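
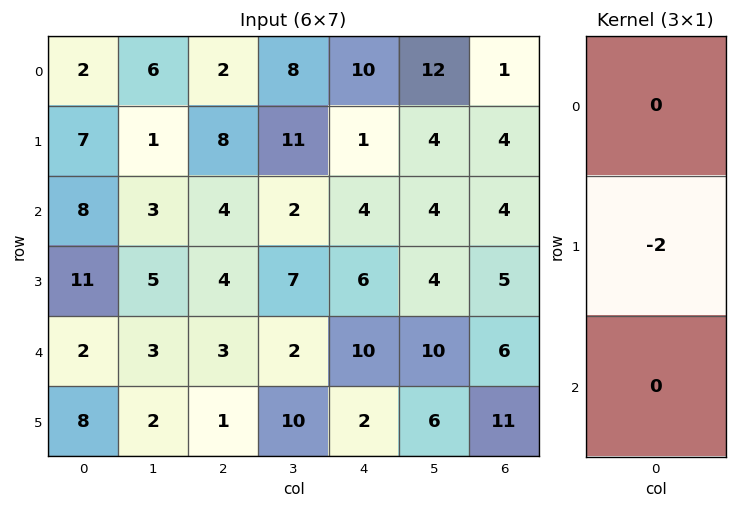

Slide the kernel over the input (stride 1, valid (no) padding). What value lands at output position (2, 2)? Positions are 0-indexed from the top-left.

The receptive field on the input at this output position is [4 / 4 / 3]. Elementwise product with the kernel and sum: 4·-2.

-8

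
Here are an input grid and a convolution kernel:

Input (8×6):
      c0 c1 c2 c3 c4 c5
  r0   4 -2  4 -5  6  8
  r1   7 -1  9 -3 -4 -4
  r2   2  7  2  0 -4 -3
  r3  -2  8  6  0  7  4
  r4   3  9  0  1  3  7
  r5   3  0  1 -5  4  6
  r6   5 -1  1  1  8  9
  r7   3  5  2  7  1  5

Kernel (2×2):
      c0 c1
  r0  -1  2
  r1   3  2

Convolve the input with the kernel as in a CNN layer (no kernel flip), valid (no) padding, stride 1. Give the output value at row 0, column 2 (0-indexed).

7

The receptive field on the input at this output position is [4 -5 / 9 -3]. Elementwise product with the kernel and sum: 4·-1 + -5·2 + 9·3 + -3·2.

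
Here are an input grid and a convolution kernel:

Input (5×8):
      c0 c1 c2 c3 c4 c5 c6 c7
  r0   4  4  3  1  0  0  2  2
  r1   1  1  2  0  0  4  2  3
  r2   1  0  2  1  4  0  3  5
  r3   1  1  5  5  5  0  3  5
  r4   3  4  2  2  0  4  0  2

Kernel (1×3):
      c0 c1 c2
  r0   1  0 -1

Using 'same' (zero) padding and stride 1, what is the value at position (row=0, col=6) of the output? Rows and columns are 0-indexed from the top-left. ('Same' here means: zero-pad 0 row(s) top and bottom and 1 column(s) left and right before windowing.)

The receptive field on the zero-padded input at this output position is [0 2 2]. Elementwise product with the kernel and sum: 0·1 + 2·-1.

-2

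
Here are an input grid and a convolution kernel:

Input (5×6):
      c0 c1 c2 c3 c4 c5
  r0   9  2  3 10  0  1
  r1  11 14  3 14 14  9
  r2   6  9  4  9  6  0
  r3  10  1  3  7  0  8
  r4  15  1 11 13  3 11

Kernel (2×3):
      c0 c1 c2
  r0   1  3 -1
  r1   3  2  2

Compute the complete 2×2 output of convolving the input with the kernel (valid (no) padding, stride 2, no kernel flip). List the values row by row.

Output[0,0]: The receptive field on the input at this output position is [9 2 3 / 11 14 3]. Elementwise product with the kernel and sum: 9·1 + 2·3 + 3·-1 + 11·3 + 14·2 + 3·2.

79 98
67 48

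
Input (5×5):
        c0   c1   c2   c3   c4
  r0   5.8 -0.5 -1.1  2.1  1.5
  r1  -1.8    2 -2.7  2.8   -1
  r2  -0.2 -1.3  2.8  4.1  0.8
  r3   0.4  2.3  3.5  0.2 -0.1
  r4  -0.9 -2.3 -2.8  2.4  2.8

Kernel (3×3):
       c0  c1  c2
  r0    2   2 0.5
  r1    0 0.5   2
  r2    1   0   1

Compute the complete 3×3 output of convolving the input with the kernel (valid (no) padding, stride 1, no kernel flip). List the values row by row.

8.25 4.9 5.75
7.9 12.1 6.75
2.85 7.3 14.1

Output[0,0]: The receptive field on the input at this output position is [5.8 -0.5 -1.1 / -1.8 2 -2.7 / -0.2 -1.3 2.8]. Elementwise product with the kernel and sum: 5.8·2 + -0.5·2 + -1.1·0.5 + 2·0.5 + -2.7·2 + -0.2·1 + 2.8·1.
Output[0,1]: The receptive field on the input at this output position is [-0.5 -1.1 2.1 / 2 -2.7 2.8 / -1.3 2.8 4.1]. Elementwise product with the kernel and sum: -0.5·2 + -1.1·2 + 2.1·0.5 + -2.7·0.5 + 2.8·2 + -1.3·1 + 4.1·1.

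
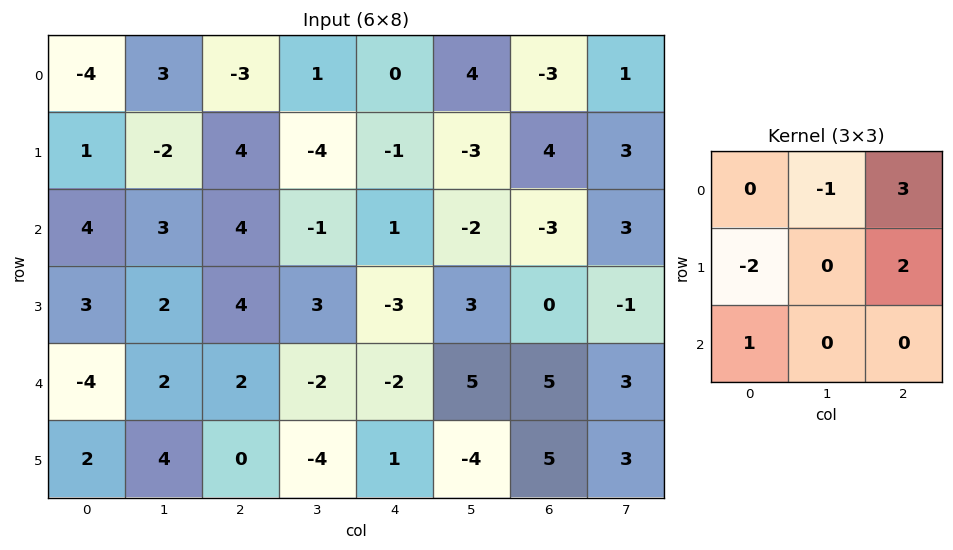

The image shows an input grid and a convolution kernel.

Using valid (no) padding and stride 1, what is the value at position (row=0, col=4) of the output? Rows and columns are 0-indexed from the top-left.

The receptive field on the input at this output position is [0 4 -3 / -1 -3 4 / 1 -2 -3]. Elementwise product with the kernel and sum: 4·-1 + -3·3 + -1·-2 + 4·2 + 1·1.

-2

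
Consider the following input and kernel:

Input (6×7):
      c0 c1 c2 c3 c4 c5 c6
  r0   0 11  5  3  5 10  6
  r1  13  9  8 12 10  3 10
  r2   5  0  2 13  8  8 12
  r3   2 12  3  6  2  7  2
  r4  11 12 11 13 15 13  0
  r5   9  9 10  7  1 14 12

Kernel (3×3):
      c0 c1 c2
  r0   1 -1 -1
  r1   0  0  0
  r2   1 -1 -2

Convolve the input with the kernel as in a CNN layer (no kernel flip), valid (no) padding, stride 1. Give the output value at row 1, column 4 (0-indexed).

The receptive field on the input at this output position is [10 3 10 / 8 8 12 / 2 7 2]. Elementwise product with the kernel and sum: 10·1 + 3·-1 + 10·-1 + 2·1 + 7·-1 + 2·-2.

-12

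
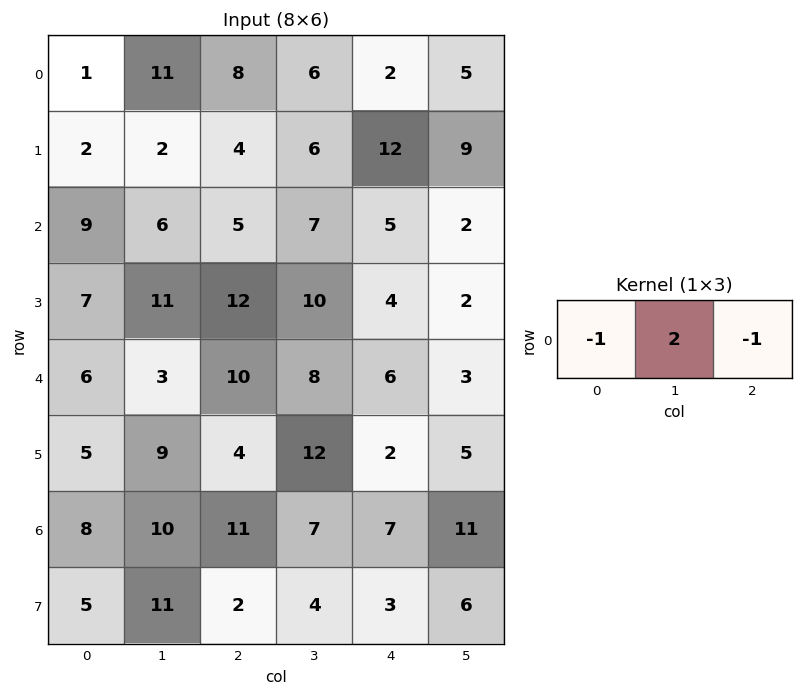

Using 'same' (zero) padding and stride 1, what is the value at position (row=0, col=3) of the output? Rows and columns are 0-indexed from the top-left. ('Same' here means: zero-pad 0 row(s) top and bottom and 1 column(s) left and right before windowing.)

2

The receptive field on the zero-padded input at this output position is [8 6 2]. Elementwise product with the kernel and sum: 8·-1 + 6·2 + 2·-1.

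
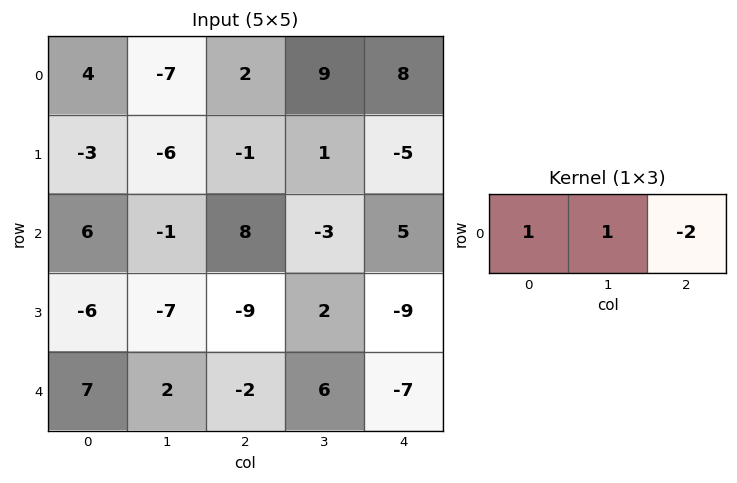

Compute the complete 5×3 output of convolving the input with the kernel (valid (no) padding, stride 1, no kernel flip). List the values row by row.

-7 -23 -5
-7 -9 10
-11 13 -5
5 -20 11
13 -12 18

Output[0,0]: The receptive field on the input at this output position is [4 -7 2]. Elementwise product with the kernel and sum: 4·1 + -7·1 + 2·-2.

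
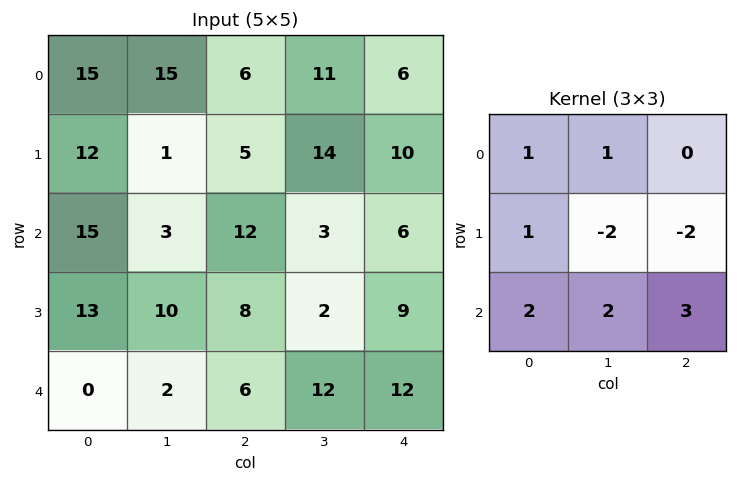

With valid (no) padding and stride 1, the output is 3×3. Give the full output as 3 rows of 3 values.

Output[0,0]: The receptive field on the input at this output position is [15 15 6 / 12 1 5 / 15 3 12]. Elementwise product with the kernel and sum: 15·1 + 15·1 + 12·1 + 1·-2 + 5·-2 + 15·2 + 3·2 + 12·3.

102 23 22
68 21 60
17 57 73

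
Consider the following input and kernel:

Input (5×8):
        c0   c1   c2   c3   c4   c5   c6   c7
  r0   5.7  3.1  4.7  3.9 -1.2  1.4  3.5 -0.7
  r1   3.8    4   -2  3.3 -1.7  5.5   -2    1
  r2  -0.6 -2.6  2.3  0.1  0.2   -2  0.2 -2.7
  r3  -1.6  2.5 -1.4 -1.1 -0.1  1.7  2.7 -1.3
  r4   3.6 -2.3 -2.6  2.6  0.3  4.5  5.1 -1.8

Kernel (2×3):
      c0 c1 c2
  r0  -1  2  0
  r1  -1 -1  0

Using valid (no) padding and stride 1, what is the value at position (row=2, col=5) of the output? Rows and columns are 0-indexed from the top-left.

The receptive field on the input at this output position is [-2 0.2 -2.7 / 1.7 2.7 -1.3]. Elementwise product with the kernel and sum: -2·-1 + 0.2·2 + 1.7·-1 + 2.7·-1.

-2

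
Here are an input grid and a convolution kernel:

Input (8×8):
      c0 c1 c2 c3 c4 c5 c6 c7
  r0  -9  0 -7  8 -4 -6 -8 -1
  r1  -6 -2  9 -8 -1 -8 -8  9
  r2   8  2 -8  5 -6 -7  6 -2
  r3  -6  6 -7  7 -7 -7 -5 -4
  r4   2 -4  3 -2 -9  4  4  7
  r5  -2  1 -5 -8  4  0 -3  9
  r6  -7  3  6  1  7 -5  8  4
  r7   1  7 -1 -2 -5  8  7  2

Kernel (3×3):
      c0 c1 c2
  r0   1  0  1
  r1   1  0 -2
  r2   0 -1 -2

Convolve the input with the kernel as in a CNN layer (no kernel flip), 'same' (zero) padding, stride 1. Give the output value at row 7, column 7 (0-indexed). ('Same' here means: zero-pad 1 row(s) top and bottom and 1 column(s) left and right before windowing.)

15

The receptive field on the zero-padded input at this output position is [8 4 0 / 7 2 0 / 0 0 0]. Elementwise product with the kernel and sum: 8·1 + 0·1 + 7·1 + 0·-2 + 0·-1 + 0·-2.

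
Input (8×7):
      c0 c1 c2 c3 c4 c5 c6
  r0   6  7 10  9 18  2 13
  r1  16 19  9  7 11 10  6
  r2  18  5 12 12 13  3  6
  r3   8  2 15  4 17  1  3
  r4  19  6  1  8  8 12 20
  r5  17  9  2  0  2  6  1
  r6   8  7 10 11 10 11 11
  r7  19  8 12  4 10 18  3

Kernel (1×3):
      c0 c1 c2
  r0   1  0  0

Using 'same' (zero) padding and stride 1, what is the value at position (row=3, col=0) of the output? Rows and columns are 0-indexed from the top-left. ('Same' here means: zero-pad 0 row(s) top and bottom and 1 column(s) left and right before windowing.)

0

The receptive field on the zero-padded input at this output position is [0 8 2]. Elementwise product with the kernel and sum: 0·1.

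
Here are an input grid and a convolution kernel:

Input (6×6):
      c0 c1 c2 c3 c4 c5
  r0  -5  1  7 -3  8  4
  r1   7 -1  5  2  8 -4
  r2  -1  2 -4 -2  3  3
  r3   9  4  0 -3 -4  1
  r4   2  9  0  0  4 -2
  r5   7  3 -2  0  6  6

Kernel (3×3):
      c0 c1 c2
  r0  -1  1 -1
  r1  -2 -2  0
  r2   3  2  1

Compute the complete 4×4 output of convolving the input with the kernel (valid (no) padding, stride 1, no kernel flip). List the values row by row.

Output[0,0]: The receptive field on the input at this output position is [-5 1 7 / 7 -1 5 / -1 2 -4]. Elementwise product with the kernel and sum: -5·-1 + 1·1 + 7·-1 + 7·-2 + -1·-2 + -1·3 + 2·2 + -4·1.

-16 -3 -45 -10
20 17 -9 -8
5 15 9 22
-2 -14 1 8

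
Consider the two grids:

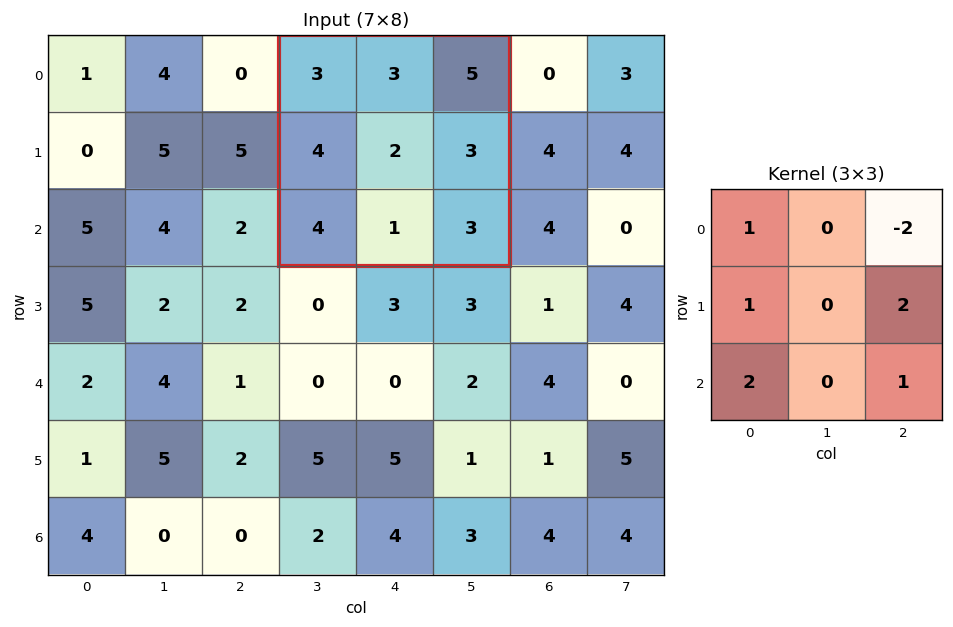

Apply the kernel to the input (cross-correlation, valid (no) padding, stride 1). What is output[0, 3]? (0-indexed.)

14

The receptive field on the input at this output position is [3 3 5 / 4 2 3 / 4 1 3]. Elementwise product with the kernel and sum: 3·1 + 5·-2 + 4·1 + 3·2 + 4·2 + 3·1.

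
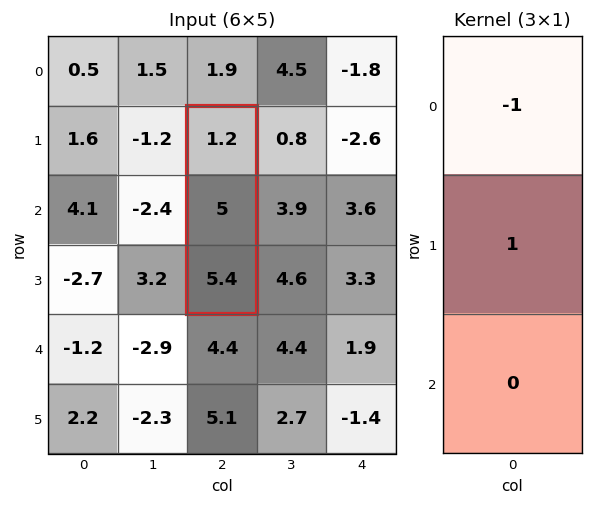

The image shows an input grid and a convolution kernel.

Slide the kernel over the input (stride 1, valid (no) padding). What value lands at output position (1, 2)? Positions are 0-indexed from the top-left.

The receptive field on the input at this output position is [1.2 / 5 / 5.4]. Elementwise product with the kernel and sum: 1.2·-1 + 5·1.

3.8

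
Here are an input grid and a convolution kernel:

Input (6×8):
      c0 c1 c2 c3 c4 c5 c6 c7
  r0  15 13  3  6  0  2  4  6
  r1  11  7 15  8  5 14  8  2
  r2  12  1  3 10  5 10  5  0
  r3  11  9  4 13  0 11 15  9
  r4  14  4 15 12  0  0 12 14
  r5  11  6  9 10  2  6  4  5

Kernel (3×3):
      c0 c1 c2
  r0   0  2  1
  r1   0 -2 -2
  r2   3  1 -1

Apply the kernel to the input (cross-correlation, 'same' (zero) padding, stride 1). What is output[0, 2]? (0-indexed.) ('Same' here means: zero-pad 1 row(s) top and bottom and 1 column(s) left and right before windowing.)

The receptive field on the zero-padded input at this output position is [0 0 0 / 13 3 6 / 7 15 8]. Elementwise product with the kernel and sum: 0·2 + 0·1 + 3·-2 + 6·-2 + 7·3 + 15·1 + 8·-1.

10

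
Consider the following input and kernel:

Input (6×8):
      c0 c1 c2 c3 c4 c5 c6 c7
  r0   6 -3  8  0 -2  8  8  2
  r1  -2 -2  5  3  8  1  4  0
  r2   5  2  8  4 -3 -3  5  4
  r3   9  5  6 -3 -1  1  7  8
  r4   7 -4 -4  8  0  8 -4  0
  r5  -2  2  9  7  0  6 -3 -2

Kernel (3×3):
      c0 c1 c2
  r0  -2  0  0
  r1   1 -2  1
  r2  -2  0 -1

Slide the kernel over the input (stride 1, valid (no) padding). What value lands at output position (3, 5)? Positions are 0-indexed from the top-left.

4

The receptive field on the input at this output position is [1 7 8 / 8 -4 0 / 6 -3 -2]. Elementwise product with the kernel and sum: 1·-2 + 8·1 + -4·-2 + 0·1 + 6·-2 + -2·-1.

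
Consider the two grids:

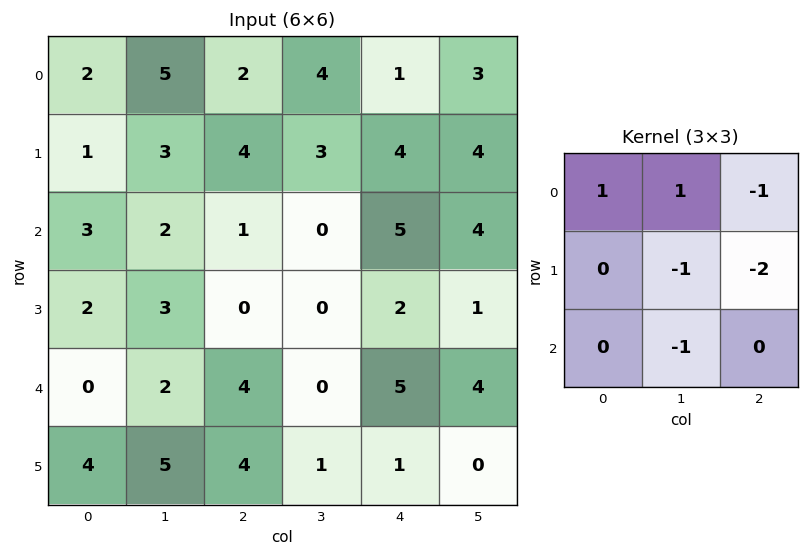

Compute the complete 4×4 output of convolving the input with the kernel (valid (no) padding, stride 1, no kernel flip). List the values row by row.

-8 -8 -6 -15
-7 3 -7 -12
-1 -1 -8 -8
-10 -5 -13 -13

Output[0,0]: The receptive field on the input at this output position is [2 5 2 / 1 3 4 / 3 2 1]. Elementwise product with the kernel and sum: 2·1 + 5·1 + 2·-1 + 3·-1 + 4·-2 + 2·-1.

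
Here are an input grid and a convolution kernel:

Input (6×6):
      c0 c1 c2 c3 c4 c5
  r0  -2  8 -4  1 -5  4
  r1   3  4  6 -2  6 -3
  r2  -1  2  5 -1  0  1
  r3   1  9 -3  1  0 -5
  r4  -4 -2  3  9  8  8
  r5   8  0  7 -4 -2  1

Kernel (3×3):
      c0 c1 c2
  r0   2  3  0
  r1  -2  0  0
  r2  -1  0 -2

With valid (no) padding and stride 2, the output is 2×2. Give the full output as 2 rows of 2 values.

5 -22
0 -6

Output[0,0]: The receptive field on the input at this output position is [-2 8 -4 / 3 4 6 / -1 2 5]. Elementwise product with the kernel and sum: -2·2 + 8·3 + 3·-2 + -1·-1 + 5·-2.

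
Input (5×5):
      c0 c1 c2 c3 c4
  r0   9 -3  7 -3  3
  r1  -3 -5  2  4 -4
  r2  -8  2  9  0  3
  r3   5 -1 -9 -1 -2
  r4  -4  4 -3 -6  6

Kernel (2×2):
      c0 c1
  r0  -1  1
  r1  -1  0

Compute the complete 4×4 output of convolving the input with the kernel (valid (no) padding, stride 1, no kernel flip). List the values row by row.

Output[0,0]: The receptive field on the input at this output position is [9 -3 / -3 -5]. Elementwise product with the kernel and sum: 9·-1 + -3·1 + -3·-1.

-9 15 -12 2
6 5 -7 -8
5 8 0 4
-2 -12 11 5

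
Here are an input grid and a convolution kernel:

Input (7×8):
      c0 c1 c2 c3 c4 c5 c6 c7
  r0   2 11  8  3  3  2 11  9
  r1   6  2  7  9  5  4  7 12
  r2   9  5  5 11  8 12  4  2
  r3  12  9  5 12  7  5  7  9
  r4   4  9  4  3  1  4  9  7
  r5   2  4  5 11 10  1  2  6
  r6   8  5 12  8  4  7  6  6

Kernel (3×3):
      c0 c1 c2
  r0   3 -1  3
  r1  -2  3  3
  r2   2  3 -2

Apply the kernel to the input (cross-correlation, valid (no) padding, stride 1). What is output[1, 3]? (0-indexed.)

The receptive field on the input at this output position is [9 5 4 / 11 8 12 / 12 7 5]. Elementwise product with the kernel and sum: 9·3 + 5·-1 + 4·3 + 11·-2 + 8·3 + 12·3 + 12·2 + 7·3 + 5·-2.

107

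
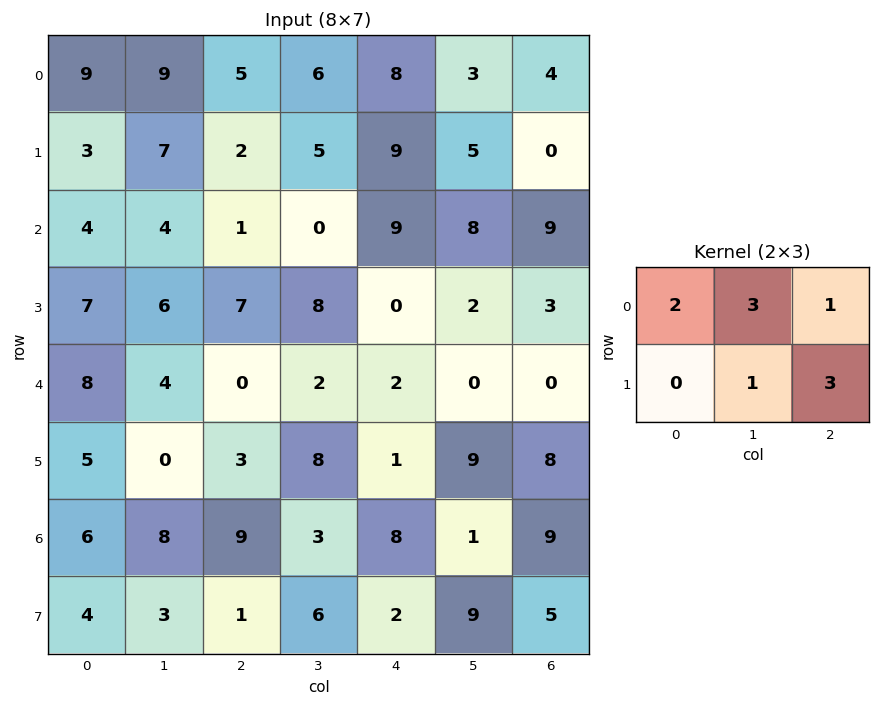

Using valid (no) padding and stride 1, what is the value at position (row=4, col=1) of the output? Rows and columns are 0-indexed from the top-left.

The receptive field on the input at this output position is [4 0 2 / 0 3 8]. Elementwise product with the kernel and sum: 4·2 + 0·3 + 2·1 + 3·1 + 8·3.

37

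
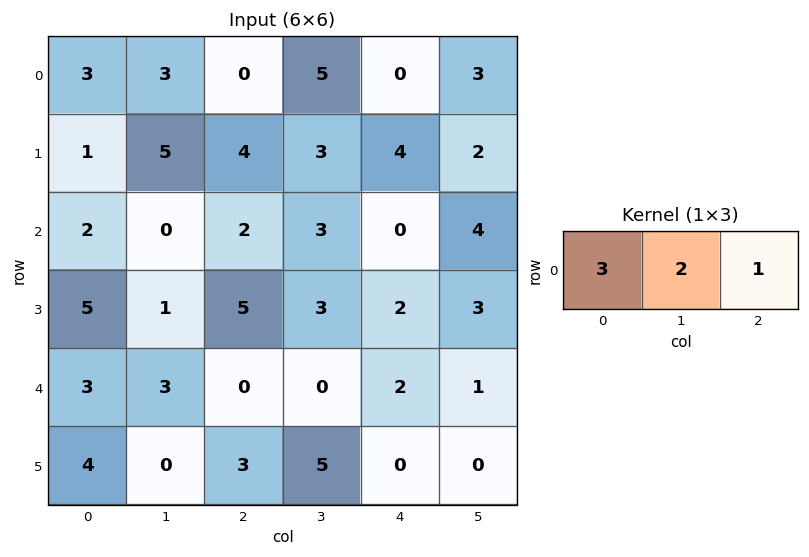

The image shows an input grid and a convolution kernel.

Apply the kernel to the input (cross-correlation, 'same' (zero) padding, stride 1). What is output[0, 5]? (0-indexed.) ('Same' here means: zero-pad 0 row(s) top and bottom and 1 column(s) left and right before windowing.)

The receptive field on the zero-padded input at this output position is [0 3 0]. Elementwise product with the kernel and sum: 0·3 + 3·2 + 0·1.

6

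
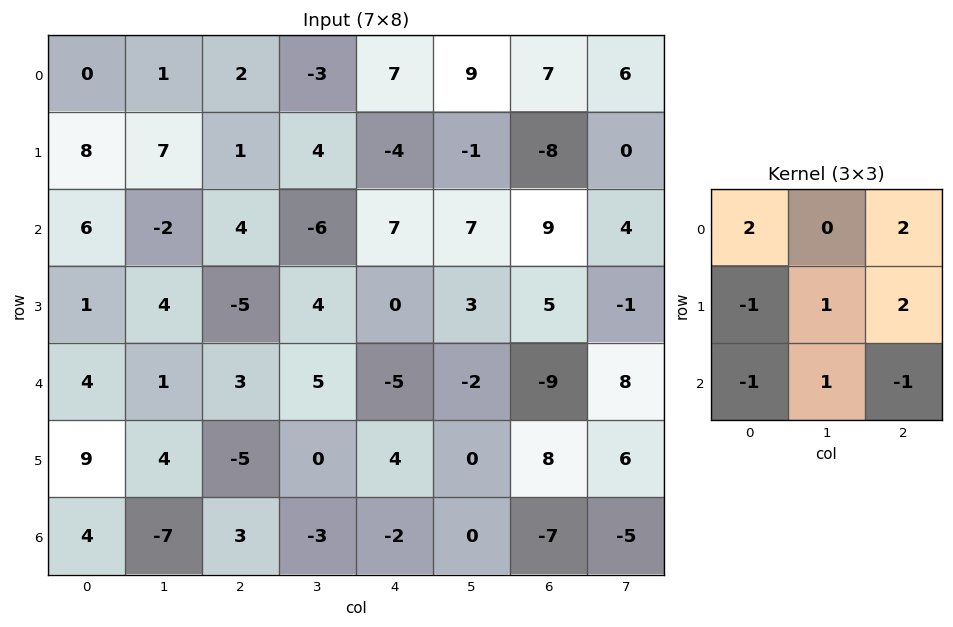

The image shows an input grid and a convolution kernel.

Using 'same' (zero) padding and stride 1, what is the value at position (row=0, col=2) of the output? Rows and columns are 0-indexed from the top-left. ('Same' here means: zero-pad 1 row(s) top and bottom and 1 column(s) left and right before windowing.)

-15

The receptive field on the zero-padded input at this output position is [0 0 0 / 1 2 -3 / 7 1 4]. Elementwise product with the kernel and sum: 0·2 + 0·2 + 1·-1 + 2·1 + -3·2 + 7·-1 + 1·1 + 4·-1.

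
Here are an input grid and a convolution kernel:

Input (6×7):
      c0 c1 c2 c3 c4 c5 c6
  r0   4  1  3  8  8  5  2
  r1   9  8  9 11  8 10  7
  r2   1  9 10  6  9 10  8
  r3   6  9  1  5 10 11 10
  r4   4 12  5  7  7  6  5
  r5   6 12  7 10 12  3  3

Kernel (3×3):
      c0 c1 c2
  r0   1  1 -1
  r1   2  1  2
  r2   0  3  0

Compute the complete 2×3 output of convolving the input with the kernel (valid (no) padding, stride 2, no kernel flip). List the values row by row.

Output[0,0]: The receptive field on the input at this output position is [4 1 3 / 9 8 9 / 1 9 10]. Elementwise product with the kernel and sum: 4·1 + 1·1 + 3·-1 + 9·2 + 8·1 + 9·2 + 9·3.
Output[0,1]: The receptive field on the input at this output position is [3 8 8 / 9 11 8 / 10 6 9]. Elementwise product with the kernel and sum: 3·1 + 8·1 + 8·-1 + 9·2 + 11·1 + 8·2 + 6·3.

73 66 81
59 55 80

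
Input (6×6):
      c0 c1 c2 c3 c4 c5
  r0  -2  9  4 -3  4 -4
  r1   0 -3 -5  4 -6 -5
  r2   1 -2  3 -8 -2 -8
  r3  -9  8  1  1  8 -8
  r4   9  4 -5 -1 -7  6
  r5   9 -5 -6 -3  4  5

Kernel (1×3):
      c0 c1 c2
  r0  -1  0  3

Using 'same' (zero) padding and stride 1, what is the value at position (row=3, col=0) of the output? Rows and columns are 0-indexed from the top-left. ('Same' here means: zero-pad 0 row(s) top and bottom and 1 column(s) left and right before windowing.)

24

The receptive field on the zero-padded input at this output position is [0 -9 8]. Elementwise product with the kernel and sum: 0·-1 + 8·3.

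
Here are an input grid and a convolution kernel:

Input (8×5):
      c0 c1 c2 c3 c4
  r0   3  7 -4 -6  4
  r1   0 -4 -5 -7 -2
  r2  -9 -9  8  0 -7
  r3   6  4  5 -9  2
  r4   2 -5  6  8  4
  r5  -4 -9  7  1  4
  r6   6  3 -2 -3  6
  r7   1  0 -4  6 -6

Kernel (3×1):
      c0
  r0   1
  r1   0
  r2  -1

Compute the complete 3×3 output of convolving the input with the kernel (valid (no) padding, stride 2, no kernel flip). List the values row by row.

12 -12 11
-11 2 -11
-4 8 -2

Output[0,0]: The receptive field on the input at this output position is [3 / 0 / -9]. Elementwise product with the kernel and sum: 3·1 + -9·-1.
Output[0,1]: The receptive field on the input at this output position is [-4 / -5 / 8]. Elementwise product with the kernel and sum: -4·1 + 8·-1.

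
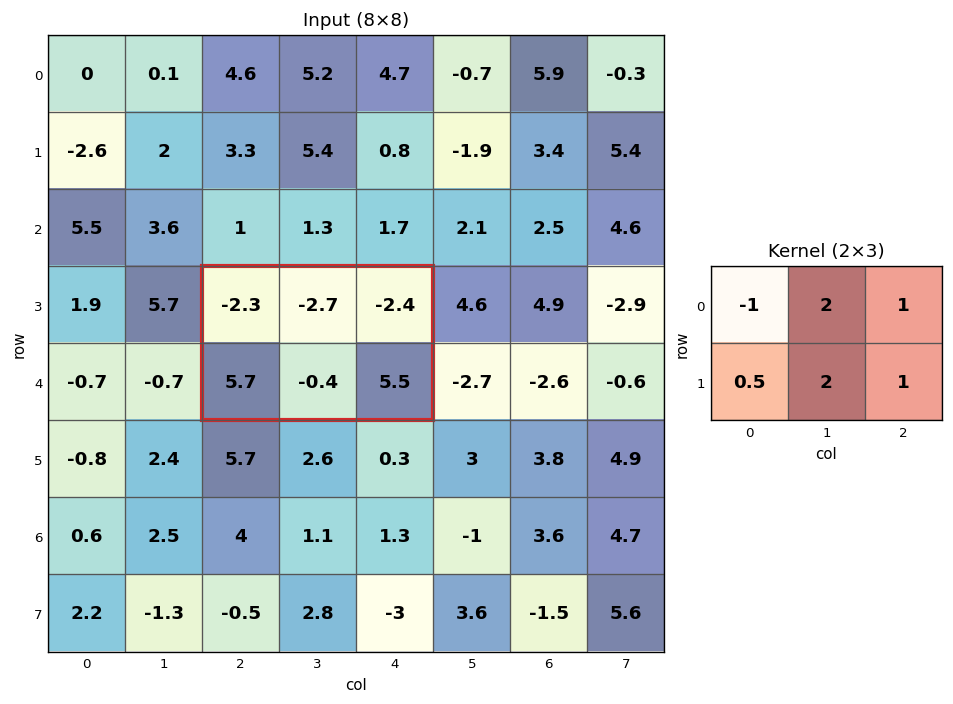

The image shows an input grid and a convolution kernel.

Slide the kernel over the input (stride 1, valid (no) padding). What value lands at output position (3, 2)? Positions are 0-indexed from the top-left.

2.05

The receptive field on the input at this output position is [-2.3 -2.7 -2.4 / 5.7 -0.4 5.5]. Elementwise product with the kernel and sum: -2.3·-1 + -2.7·2 + -2.4·1 + 5.7·0.5 + -0.4·2 + 5.5·1.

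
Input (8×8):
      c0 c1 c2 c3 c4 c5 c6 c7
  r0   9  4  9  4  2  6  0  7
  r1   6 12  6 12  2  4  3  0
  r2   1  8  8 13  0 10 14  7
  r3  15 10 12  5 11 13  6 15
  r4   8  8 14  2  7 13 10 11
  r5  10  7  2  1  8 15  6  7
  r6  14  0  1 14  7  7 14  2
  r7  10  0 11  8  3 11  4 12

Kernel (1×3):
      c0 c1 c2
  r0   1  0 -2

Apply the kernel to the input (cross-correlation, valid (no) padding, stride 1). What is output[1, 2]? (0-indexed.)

2

The receptive field on the input at this output position is [6 12 2]. Elementwise product with the kernel and sum: 6·1 + 2·-2.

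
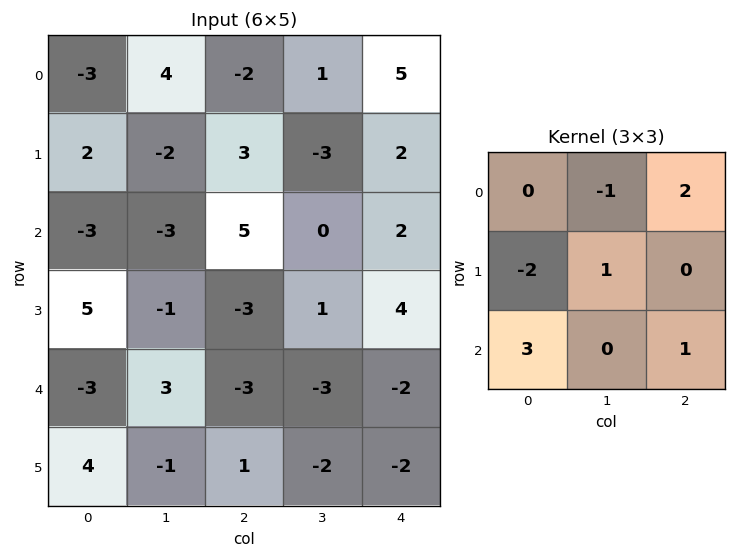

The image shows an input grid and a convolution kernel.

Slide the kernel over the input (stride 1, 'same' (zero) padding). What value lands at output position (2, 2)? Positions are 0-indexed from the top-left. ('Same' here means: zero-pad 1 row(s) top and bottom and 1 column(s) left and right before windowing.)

0

The receptive field on the zero-padded input at this output position is [-2 3 -3 / -3 5 0 / -1 -3 1]. Elementwise product with the kernel and sum: 3·-1 + -3·2 + -3·-2 + 5·1 + -1·3 + 1·1.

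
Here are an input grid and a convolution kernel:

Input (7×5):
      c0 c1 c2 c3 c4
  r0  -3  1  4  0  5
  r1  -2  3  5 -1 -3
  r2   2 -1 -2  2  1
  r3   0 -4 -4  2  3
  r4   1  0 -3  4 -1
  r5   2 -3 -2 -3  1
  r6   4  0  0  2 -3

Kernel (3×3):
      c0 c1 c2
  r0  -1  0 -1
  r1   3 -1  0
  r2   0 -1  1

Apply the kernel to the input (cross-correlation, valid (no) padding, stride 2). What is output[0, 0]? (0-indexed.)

-11

The receptive field on the input at this output position is [-3 1 4 / -2 3 5 / 2 -1 -2]. Elementwise product with the kernel and sum: -3·-1 + 4·-1 + -2·3 + 3·-1 + -1·-1 + -2·1.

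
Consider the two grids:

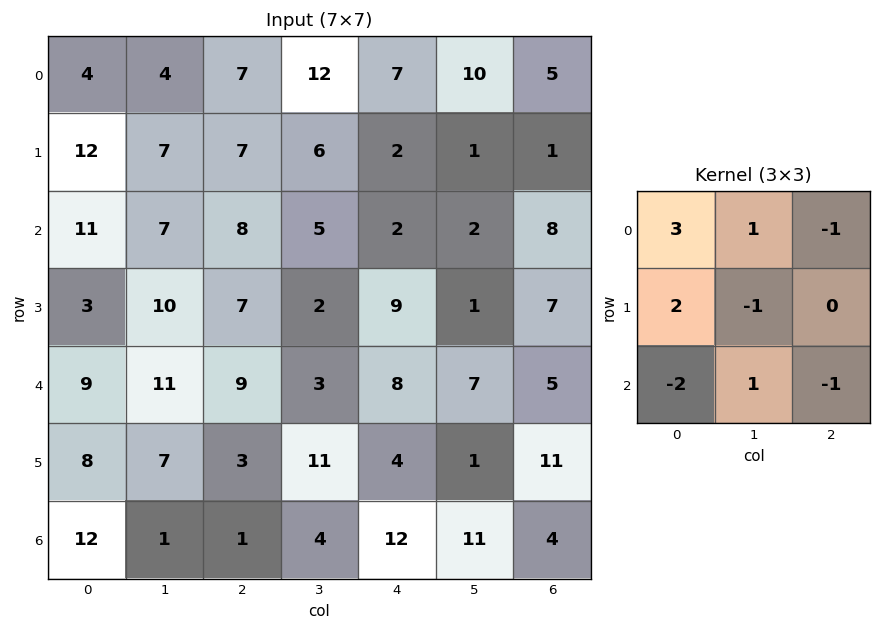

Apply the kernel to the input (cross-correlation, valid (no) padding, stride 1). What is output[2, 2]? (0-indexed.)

The receptive field on the input at this output position is [8 5 2 / 7 2 9 / 9 3 8]. Elementwise product with the kernel and sum: 8·3 + 5·1 + 2·-1 + 7·2 + 2·-1 + 9·-2 + 3·1 + 8·-1.

16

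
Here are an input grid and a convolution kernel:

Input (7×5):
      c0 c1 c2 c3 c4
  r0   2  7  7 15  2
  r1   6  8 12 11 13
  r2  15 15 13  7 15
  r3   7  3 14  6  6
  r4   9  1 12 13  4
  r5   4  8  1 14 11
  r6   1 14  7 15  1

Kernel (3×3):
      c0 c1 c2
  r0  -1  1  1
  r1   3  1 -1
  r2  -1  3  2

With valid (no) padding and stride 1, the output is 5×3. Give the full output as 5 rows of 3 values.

Output[0,0]: The receptive field on the input at this output position is [2 7 7 / 6 8 12 / 15 15 13]. Elementwise product with the kernel and sum: 2·-1 + 7·1 + 7·1 + 6·3 + 8·1 + 12·-1 + 15·-1 + 15·3 + 13·2.
Output[0,1]: The receptive field on the input at this output position is [7 7 15 / 8 12 11 / 15 13 7]. Elementwise product with the kernel and sum: 7·-1 + 7·1 + 15·1 + 8·3 + 12·1 + 11·-1 + 15·-1 + 13·3 + 7·2.

82 78 82
91 117 59
41 83 86
48 42 106
78 72 51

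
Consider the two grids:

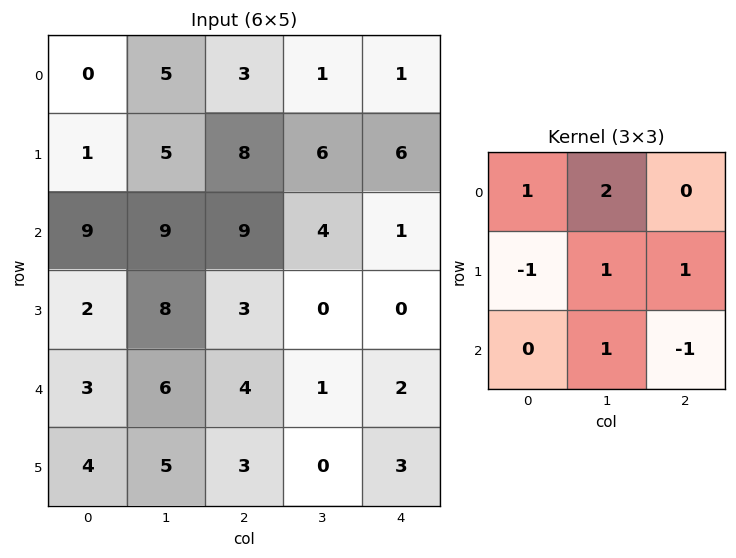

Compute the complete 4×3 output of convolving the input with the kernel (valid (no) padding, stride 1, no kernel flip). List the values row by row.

22 25 12
25 28 16
38 25 13
27 16 -1

Output[0,0]: The receptive field on the input at this output position is [0 5 3 / 1 5 8 / 9 9 9]. Elementwise product with the kernel and sum: 0·1 + 5·2 + 1·-1 + 5·1 + 8·1 + 9·1 + 9·-1.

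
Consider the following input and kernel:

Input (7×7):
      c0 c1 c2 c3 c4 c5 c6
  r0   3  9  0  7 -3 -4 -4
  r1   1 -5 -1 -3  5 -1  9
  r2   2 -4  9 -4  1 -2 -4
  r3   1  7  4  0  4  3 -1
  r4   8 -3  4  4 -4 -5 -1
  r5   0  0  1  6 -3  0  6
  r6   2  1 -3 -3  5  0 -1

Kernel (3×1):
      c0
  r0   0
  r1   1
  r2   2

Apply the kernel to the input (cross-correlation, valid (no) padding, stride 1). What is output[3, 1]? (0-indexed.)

The receptive field on the input at this output position is [7 / -3 / 0]. Elementwise product with the kernel and sum: -3·1 + 0·2.

-3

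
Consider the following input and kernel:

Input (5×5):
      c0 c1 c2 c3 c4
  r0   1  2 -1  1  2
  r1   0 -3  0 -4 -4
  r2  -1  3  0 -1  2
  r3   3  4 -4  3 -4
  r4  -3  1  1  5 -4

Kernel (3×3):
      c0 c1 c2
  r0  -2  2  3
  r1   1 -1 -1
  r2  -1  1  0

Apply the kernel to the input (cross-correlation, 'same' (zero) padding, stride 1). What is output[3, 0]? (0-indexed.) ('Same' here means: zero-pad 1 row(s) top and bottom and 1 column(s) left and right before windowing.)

-3

The receptive field on the zero-padded input at this output position is [0 -1 3 / 0 3 4 / 0 -3 1]. Elementwise product with the kernel and sum: 0·-2 + -1·2 + 3·3 + 0·1 + 3·-1 + 4·-1 + 0·-1 + -3·1.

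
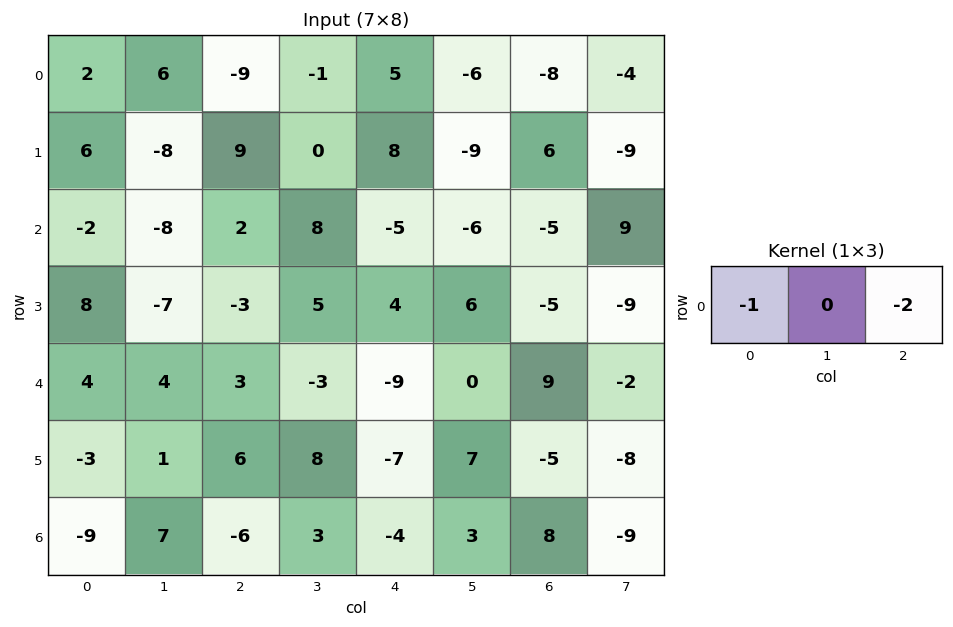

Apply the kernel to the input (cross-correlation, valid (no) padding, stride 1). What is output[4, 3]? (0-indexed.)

The receptive field on the input at this output position is [-3 -9 0]. Elementwise product with the kernel and sum: -3·-1 + 0·-2.

3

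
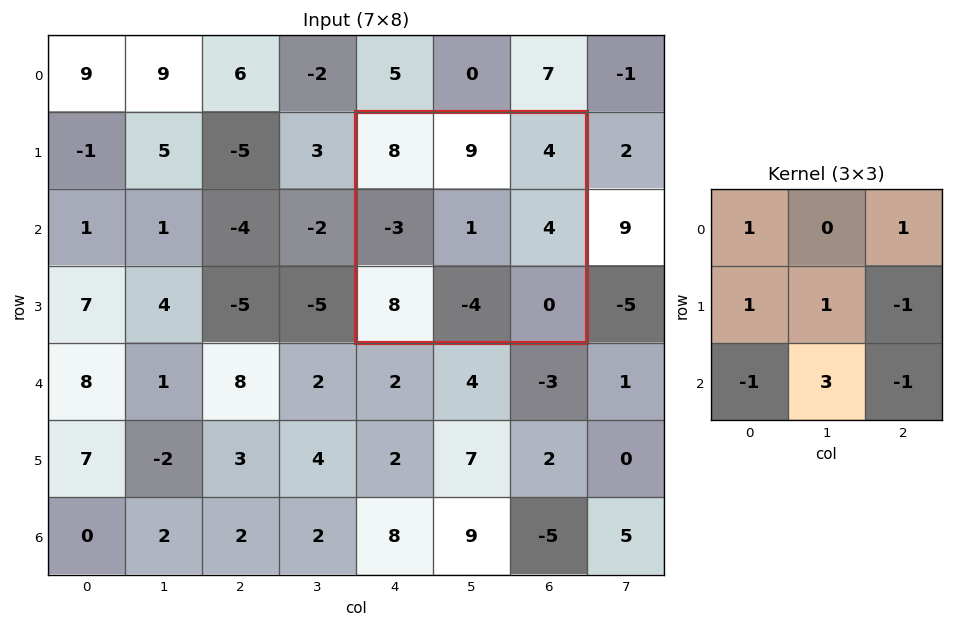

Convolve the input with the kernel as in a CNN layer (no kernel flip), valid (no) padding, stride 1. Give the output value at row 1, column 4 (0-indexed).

-14

The receptive field on the input at this output position is [8 9 4 / -3 1 4 / 8 -4 0]. Elementwise product with the kernel and sum: 8·1 + 4·1 + -3·1 + 1·1 + 4·-1 + 8·-1 + -4·3 + 0·-1.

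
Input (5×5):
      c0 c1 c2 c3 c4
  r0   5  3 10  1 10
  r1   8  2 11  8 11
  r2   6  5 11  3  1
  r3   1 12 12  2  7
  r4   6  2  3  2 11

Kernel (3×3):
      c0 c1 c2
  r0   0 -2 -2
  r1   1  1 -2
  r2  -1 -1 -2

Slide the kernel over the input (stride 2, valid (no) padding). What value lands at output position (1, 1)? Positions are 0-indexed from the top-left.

-35

The receptive field on the input at this output position is [11 3 1 / 12 2 7 / 3 2 11]. Elementwise product with the kernel and sum: 3·-2 + 1·-2 + 12·1 + 2·1 + 7·-2 + 3·-1 + 2·-1 + 11·-2.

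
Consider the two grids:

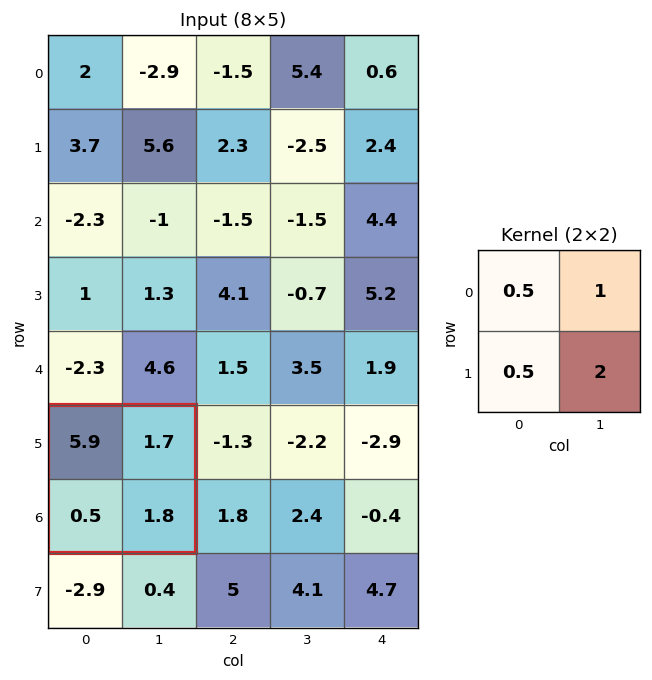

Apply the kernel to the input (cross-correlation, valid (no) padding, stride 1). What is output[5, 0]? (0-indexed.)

The receptive field on the input at this output position is [5.9 1.7 / 0.5 1.8]. Elementwise product with the kernel and sum: 5.9·0.5 + 1.7·1 + 0.5·0.5 + 1.8·2.

8.5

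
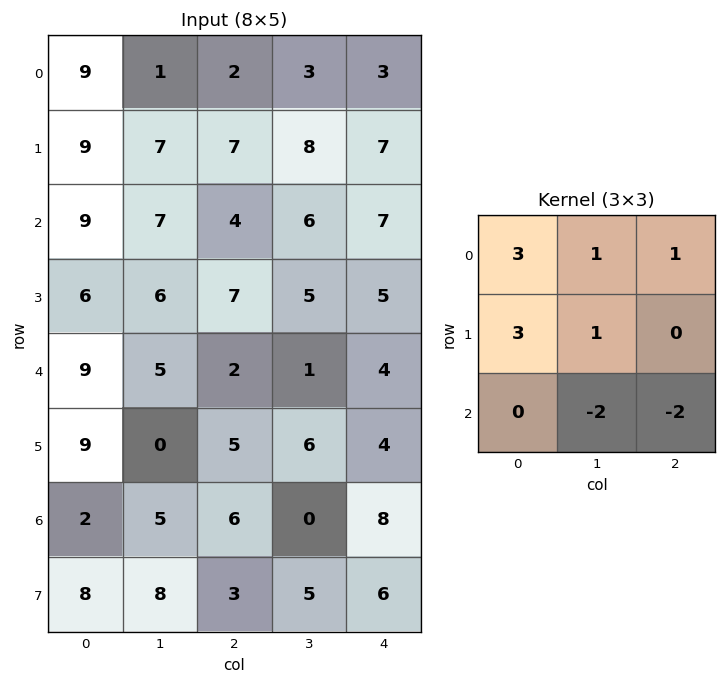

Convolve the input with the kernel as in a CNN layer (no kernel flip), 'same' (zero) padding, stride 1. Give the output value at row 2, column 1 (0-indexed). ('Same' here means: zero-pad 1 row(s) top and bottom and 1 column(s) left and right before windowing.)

49

The receptive field on the zero-padded input at this output position is [9 7 7 / 9 7 4 / 6 6 7]. Elementwise product with the kernel and sum: 9·3 + 7·1 + 7·1 + 9·3 + 7·1 + 6·-2 + 7·-2.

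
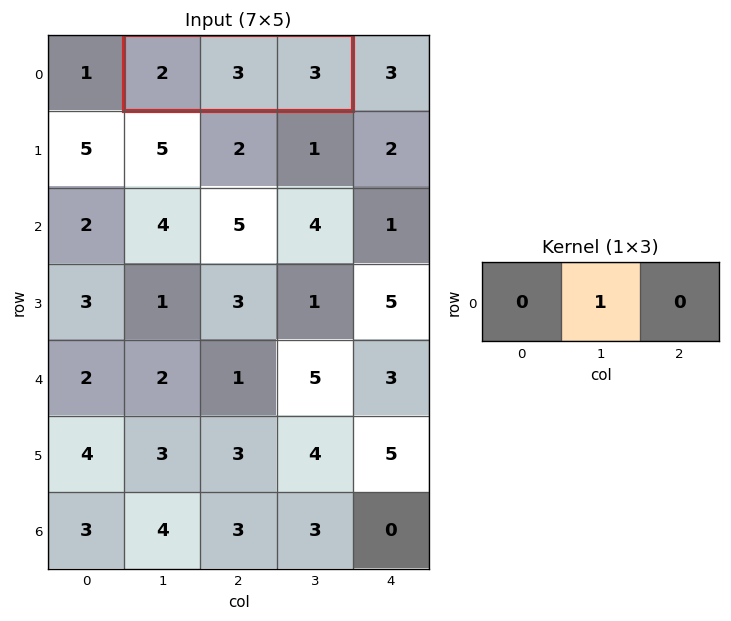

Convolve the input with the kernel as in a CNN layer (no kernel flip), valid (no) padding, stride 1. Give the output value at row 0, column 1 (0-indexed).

The receptive field on the input at this output position is [2 3 3]. Elementwise product with the kernel and sum: 3·1.

3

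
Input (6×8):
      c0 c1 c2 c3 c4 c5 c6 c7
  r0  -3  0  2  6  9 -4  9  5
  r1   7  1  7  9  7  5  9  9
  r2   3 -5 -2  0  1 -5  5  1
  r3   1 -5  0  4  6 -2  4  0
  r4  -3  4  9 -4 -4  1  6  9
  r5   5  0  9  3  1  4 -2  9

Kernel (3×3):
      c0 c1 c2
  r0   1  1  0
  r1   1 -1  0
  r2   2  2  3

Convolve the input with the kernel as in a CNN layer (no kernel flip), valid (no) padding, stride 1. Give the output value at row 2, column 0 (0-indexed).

The receptive field on the input at this output position is [3 -5 -2 / 1 -5 0 / -3 4 9]. Elementwise product with the kernel and sum: 3·1 + -5·1 + 1·1 + -5·-1 + -3·2 + 4·2 + 9·3.

33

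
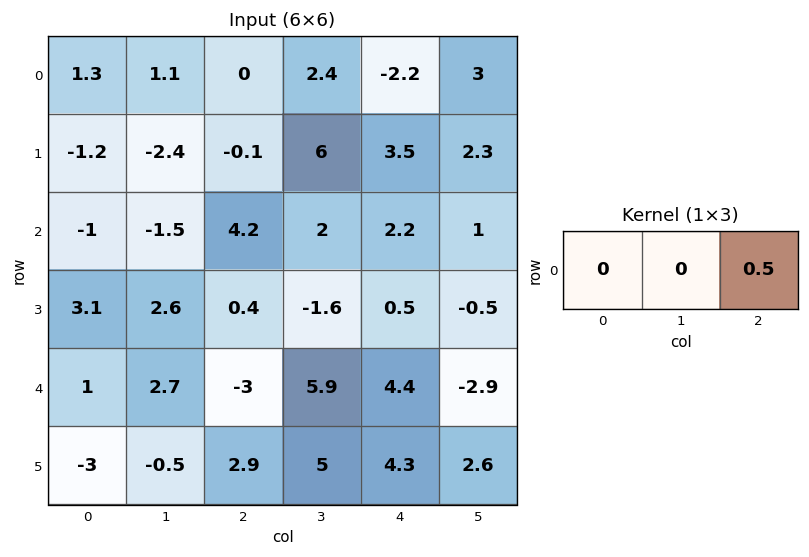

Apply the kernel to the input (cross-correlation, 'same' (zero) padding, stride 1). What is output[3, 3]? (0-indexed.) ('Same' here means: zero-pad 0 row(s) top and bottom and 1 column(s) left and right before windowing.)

The receptive field on the zero-padded input at this output position is [0.4 -1.6 0.5]. Elementwise product with the kernel and sum: 0.5·0.5.

0.25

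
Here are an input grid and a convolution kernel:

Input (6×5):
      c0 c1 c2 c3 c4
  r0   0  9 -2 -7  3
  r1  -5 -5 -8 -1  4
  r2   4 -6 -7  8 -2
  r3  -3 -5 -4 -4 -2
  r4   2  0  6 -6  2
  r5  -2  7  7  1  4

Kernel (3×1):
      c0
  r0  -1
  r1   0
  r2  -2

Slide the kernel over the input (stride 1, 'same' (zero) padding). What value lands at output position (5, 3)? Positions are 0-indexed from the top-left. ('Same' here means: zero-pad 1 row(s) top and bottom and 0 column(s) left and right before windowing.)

6

The receptive field on the zero-padded input at this output position is [-6 / 1 / 0]. Elementwise product with the kernel and sum: -6·-1 + 0·-2.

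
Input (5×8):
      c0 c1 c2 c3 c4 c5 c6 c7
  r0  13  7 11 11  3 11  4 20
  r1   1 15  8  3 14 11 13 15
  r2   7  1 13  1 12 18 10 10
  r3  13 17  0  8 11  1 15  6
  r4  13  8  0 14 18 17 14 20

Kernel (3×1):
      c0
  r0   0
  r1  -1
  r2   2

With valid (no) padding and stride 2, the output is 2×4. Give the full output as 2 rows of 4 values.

Output[0,0]: The receptive field on the input at this output position is [13 / 1 / 7]. Elementwise product with the kernel and sum: 1·-1 + 7·2.

13 18 10 7
13 0 25 13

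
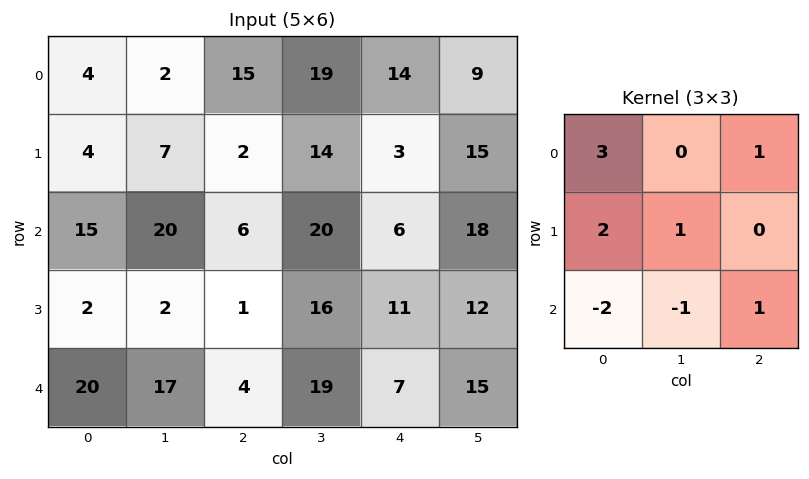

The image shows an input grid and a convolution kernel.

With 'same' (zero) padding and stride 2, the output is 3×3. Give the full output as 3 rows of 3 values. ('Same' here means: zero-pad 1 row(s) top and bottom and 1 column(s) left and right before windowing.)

Output[0,0]: The receptive field on the zero-padded input at this output position is [0 0 0 / 0 4 2 / 0 4 7]. Elementwise product with the kernel and sum: 0·3 + 0·1 + 0·2 + 4·1 + 0·-2 + 4·-1 + 7·1.
Output[0,1]: The receptive field on the zero-padded input at this output position is [0 0 0 / 2 15 19 / 7 2 14]. Elementwise product with the kernel and sum: 0·3 + 0·1 + 2·2 + 15·1 + 7·-2 + 2·-1 + 14·1.

7 17 36
22 92 72
22 60 105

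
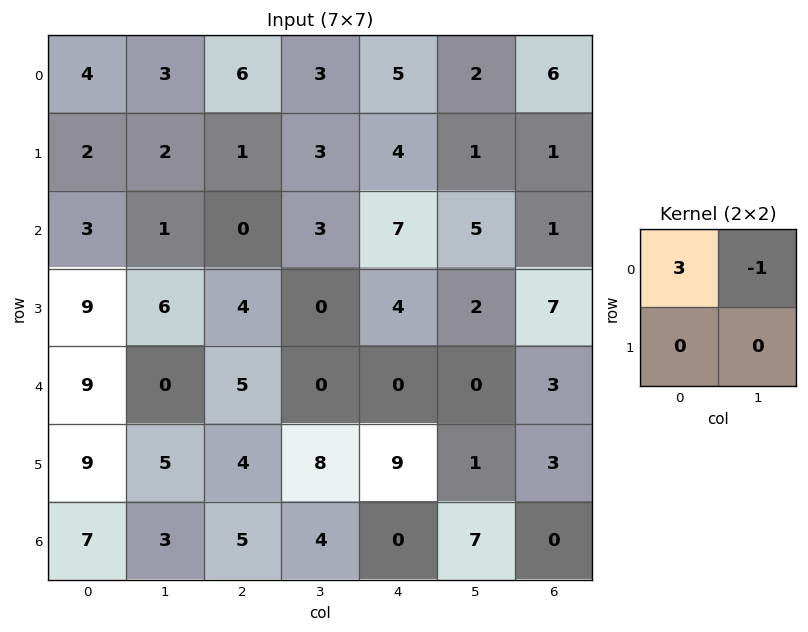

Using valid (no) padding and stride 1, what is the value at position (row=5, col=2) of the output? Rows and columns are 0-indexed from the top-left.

The receptive field on the input at this output position is [4 8 / 5 4]. Elementwise product with the kernel and sum: 4·3 + 8·-1.

4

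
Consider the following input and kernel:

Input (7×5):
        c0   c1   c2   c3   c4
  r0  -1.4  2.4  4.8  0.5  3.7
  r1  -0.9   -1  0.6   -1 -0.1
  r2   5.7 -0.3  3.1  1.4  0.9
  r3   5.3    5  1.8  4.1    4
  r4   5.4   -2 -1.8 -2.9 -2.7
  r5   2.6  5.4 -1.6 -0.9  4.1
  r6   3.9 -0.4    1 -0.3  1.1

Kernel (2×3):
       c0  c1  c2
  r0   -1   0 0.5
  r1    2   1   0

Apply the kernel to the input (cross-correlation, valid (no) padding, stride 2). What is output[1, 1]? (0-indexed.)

The receptive field on the input at this output position is [3.1 1.4 0.9 / 1.8 4.1 4]. Elementwise product with the kernel and sum: 3.1·-1 + 0.9·0.5 + 1.8·2 + 4.1·1.

5.05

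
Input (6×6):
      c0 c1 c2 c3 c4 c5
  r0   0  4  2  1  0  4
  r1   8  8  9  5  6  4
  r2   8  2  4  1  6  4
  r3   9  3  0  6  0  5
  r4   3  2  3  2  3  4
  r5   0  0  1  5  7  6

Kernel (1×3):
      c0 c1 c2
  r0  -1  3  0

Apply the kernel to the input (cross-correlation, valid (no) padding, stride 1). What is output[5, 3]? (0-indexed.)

16

The receptive field on the input at this output position is [5 7 6]. Elementwise product with the kernel and sum: 5·-1 + 7·3.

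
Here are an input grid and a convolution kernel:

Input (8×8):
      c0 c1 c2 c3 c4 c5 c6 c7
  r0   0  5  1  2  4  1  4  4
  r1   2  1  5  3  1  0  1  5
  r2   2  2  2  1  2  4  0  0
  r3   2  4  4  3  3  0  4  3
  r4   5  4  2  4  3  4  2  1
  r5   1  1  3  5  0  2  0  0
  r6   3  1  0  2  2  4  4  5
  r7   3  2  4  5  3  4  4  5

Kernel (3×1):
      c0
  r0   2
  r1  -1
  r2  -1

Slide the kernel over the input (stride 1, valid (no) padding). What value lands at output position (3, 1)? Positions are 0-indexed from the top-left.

3

The receptive field on the input at this output position is [4 / 4 / 1]. Elementwise product with the kernel and sum: 4·2 + 4·-1 + 1·-1.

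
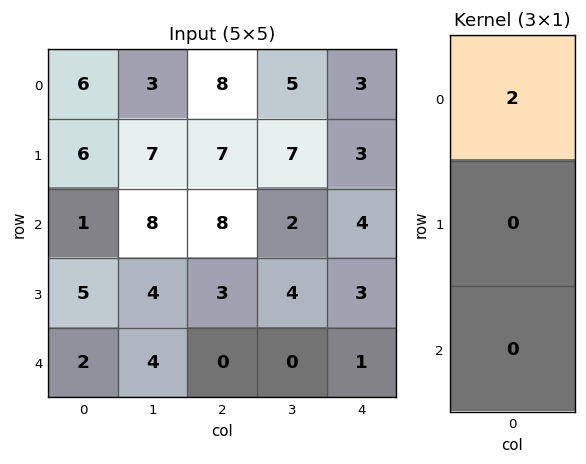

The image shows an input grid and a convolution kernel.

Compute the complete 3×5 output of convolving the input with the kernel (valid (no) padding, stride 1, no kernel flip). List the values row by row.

12 6 16 10 6
12 14 14 14 6
2 16 16 4 8

Output[0,0]: The receptive field on the input at this output position is [6 / 6 / 1]. Elementwise product with the kernel and sum: 6·2.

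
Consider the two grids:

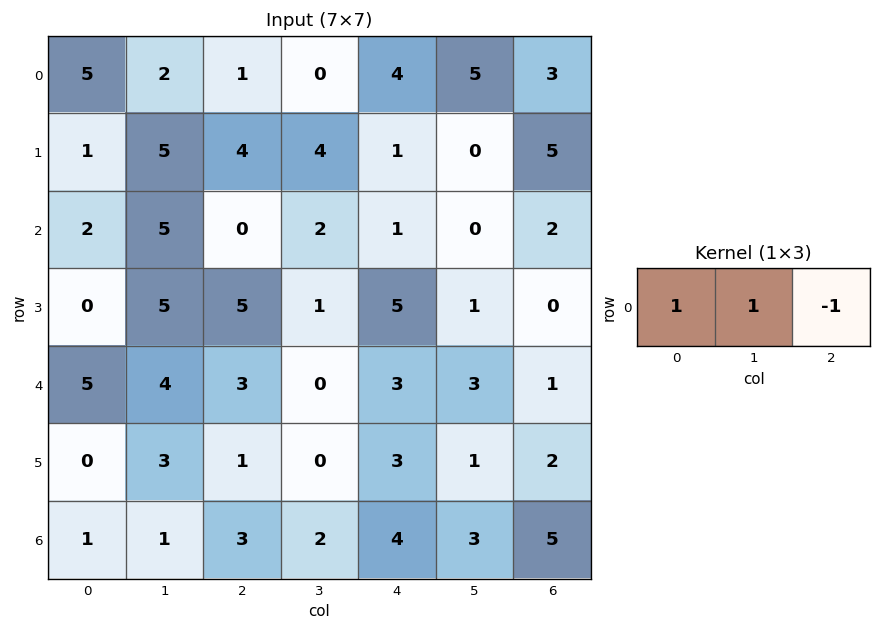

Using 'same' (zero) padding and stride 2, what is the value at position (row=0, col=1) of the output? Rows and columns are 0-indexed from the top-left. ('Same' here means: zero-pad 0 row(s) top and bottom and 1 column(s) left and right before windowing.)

The receptive field on the zero-padded input at this output position is [2 1 0]. Elementwise product with the kernel and sum: 2·1 + 1·1 + 0·-1.

3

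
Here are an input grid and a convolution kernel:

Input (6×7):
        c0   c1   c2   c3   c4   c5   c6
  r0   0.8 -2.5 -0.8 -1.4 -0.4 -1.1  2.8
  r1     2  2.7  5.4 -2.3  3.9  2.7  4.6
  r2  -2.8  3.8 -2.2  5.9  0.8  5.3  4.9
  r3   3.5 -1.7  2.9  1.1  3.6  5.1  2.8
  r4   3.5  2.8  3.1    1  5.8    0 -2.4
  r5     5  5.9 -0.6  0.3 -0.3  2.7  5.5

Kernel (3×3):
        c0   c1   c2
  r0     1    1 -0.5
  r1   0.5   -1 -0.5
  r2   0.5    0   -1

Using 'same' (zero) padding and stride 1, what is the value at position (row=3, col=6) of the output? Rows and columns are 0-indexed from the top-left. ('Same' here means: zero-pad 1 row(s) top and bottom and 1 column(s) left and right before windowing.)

The receptive field on the zero-padded input at this output position is [5.3 4.9 0 / 5.1 2.8 0 / 0 -2.4 0]. Elementwise product with the kernel and sum: 5.3·1 + 4.9·1 + 0·-0.5 + 5.1·0.5 + 2.8·-1 + 0·-0.5 + 0·0.5 + 0·-1.

9.95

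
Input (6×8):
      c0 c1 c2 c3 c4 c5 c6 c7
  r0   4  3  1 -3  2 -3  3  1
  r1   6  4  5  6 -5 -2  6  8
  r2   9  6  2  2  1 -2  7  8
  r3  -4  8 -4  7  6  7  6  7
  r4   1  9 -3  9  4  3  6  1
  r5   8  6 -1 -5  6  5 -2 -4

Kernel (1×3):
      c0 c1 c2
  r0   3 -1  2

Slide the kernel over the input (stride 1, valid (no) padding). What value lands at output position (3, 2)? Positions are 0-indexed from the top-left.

The receptive field on the input at this output position is [-4 7 6]. Elementwise product with the kernel and sum: -4·3 + 7·-1 + 6·2.

-7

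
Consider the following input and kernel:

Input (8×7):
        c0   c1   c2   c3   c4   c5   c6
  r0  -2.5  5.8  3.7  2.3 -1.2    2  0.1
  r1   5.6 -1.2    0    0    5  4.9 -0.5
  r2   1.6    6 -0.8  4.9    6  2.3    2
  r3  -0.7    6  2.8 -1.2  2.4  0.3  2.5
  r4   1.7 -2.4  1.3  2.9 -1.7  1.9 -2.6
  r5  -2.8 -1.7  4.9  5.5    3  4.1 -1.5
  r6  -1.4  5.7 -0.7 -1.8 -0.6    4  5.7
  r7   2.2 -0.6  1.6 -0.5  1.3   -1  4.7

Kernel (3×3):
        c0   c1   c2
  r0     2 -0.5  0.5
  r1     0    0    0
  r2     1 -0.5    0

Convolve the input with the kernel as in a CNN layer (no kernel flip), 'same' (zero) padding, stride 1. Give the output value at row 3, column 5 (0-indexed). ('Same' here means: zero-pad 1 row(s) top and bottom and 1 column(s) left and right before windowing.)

9.2

The receptive field on the zero-padded input at this output position is [6 2.3 2 / 2.4 0.3 2.5 / -1.7 1.9 -2.6]. Elementwise product with the kernel and sum: 6·2 + 2.3·-0.5 + 2·0.5 + -1.7·1 + 1.9·-0.5.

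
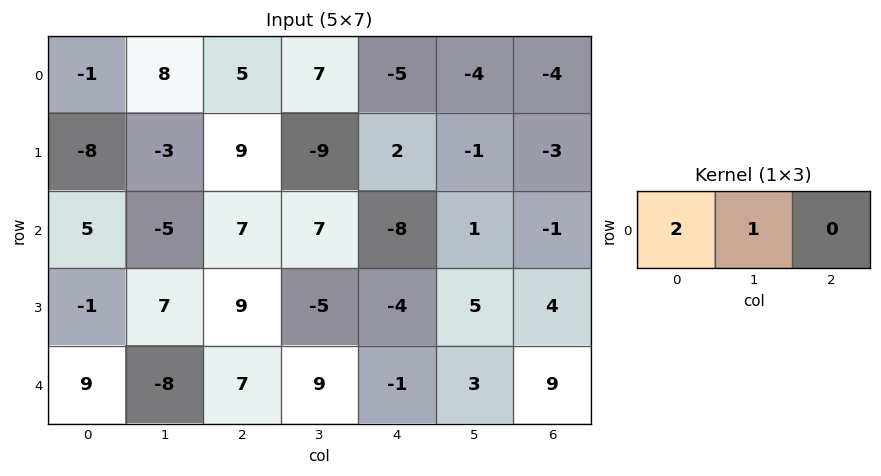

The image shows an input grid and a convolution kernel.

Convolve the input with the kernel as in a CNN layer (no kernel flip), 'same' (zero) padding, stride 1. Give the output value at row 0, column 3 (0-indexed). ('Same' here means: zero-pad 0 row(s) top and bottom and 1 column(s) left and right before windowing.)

The receptive field on the zero-padded input at this output position is [5 7 -5]. Elementwise product with the kernel and sum: 5·2 + 7·1.

17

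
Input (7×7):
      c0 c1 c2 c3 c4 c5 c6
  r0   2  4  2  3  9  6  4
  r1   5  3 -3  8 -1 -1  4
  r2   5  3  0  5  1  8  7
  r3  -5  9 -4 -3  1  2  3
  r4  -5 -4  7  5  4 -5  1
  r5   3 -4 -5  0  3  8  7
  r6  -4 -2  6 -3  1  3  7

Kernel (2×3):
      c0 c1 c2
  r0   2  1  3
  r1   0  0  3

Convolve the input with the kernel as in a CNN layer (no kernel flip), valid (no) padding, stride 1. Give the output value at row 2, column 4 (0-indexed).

40

The receptive field on the input at this output position is [1 8 7 / 1 2 3]. Elementwise product with the kernel and sum: 1·2 + 8·1 + 7·3 + 3·3.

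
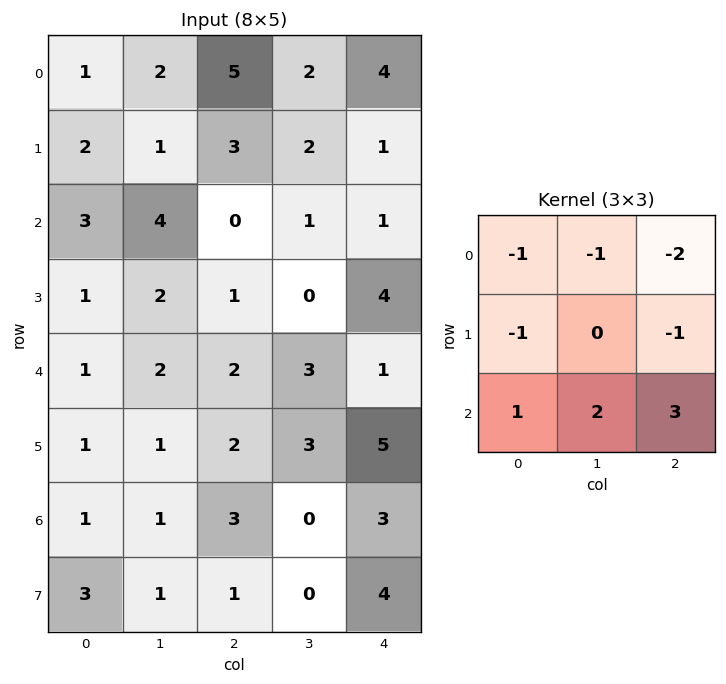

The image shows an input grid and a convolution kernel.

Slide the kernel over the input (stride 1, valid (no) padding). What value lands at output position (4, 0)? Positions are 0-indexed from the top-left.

2

The receptive field on the input at this output position is [1 2 2 / 1 1 2 / 1 1 3]. Elementwise product with the kernel and sum: 1·-1 + 2·-1 + 2·-2 + 1·-1 + 2·-1 + 1·1 + 1·2 + 3·3.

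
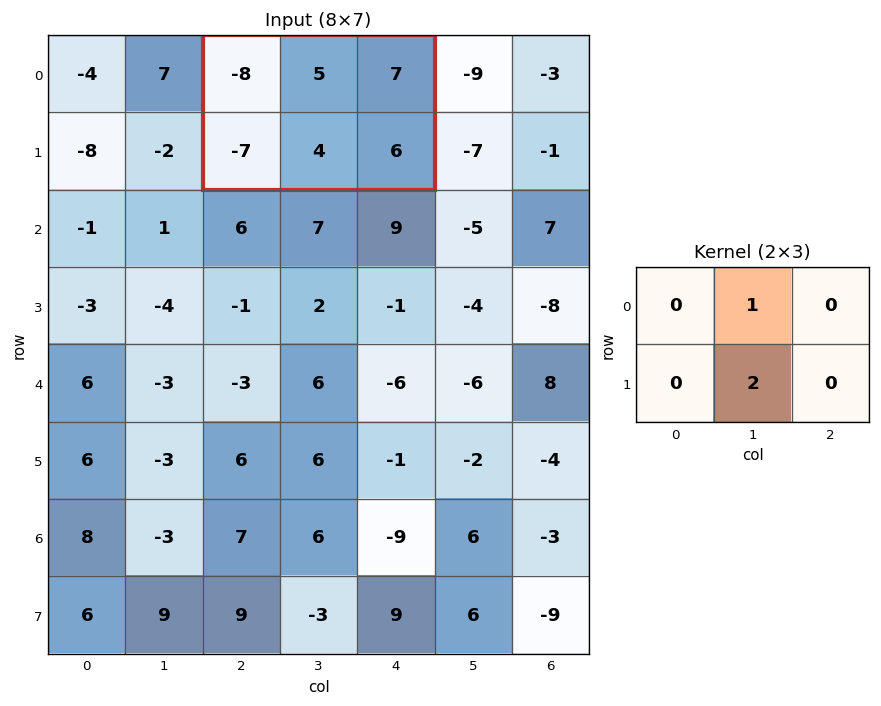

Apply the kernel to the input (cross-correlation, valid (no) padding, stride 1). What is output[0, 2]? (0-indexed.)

The receptive field on the input at this output position is [-8 5 7 / -7 4 6]. Elementwise product with the kernel and sum: 5·1 + 4·2.

13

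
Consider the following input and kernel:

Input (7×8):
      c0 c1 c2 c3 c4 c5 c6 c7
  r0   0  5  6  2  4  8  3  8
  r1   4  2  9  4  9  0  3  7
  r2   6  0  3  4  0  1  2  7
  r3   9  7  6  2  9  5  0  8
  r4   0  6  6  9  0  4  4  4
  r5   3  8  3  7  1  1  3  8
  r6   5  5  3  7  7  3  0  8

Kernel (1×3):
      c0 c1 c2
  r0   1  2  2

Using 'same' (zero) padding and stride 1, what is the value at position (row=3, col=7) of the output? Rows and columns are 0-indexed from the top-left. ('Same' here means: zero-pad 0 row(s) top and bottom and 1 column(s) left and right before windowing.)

The receptive field on the zero-padded input at this output position is [0 8 0]. Elementwise product with the kernel and sum: 0·1 + 8·2 + 0·2.

16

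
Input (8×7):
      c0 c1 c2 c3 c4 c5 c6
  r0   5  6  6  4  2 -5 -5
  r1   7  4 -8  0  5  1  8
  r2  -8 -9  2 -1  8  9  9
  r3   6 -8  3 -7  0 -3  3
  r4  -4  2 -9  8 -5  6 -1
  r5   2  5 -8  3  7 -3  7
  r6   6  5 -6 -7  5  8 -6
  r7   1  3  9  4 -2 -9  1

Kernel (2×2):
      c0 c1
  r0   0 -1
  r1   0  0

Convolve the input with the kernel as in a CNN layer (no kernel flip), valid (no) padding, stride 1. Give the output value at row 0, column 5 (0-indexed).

5

The receptive field on the input at this output position is [-5 -5 / 1 8]. Elementwise product with the kernel and sum: -5·-1.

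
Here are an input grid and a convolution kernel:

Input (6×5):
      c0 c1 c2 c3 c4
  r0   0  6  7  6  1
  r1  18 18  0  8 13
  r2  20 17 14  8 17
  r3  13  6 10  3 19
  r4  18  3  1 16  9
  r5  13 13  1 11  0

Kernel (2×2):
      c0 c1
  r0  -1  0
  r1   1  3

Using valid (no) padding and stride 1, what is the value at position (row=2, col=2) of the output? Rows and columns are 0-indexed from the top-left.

5

The receptive field on the input at this output position is [14 8 / 10 3]. Elementwise product with the kernel and sum: 14·-1 + 10·1 + 3·3.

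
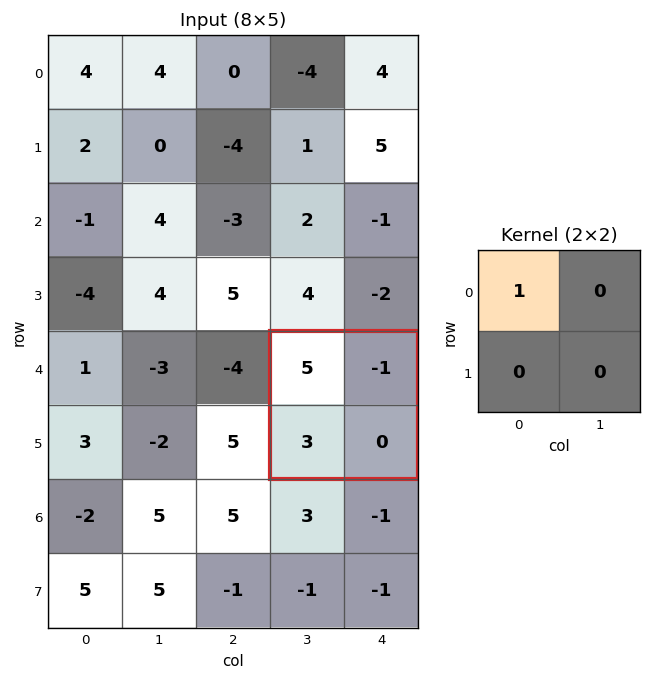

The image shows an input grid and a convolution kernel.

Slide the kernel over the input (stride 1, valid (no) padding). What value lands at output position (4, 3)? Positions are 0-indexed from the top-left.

5

The receptive field on the input at this output position is [5 -1 / 3 0]. Elementwise product with the kernel and sum: 5·1.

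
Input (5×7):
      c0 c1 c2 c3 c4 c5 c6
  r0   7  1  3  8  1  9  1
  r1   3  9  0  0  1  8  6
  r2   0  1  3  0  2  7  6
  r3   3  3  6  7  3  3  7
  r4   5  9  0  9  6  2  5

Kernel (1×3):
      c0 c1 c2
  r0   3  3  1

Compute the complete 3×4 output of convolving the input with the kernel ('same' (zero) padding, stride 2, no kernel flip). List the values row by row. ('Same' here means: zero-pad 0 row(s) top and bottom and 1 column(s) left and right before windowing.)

Output[0,0]: The receptive field on the zero-padded input at this output position is [0 7 1]. Elementwise product with the kernel and sum: 0·3 + 7·3 + 1·1.

22 20 36 30
1 12 13 39
24 36 47 21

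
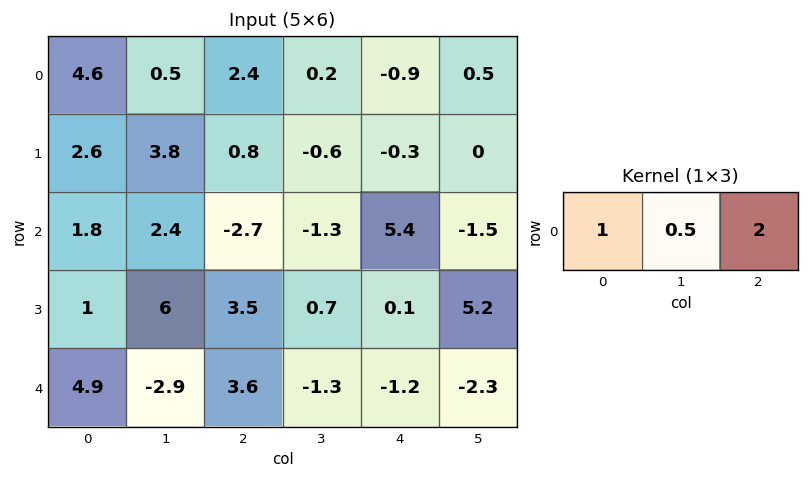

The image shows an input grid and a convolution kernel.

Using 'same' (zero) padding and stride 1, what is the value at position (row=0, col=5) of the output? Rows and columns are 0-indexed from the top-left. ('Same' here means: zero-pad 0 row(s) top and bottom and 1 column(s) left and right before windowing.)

-0.65

The receptive field on the zero-padded input at this output position is [-0.9 0.5 0]. Elementwise product with the kernel and sum: -0.9·1 + 0.5·0.5 + 0·2.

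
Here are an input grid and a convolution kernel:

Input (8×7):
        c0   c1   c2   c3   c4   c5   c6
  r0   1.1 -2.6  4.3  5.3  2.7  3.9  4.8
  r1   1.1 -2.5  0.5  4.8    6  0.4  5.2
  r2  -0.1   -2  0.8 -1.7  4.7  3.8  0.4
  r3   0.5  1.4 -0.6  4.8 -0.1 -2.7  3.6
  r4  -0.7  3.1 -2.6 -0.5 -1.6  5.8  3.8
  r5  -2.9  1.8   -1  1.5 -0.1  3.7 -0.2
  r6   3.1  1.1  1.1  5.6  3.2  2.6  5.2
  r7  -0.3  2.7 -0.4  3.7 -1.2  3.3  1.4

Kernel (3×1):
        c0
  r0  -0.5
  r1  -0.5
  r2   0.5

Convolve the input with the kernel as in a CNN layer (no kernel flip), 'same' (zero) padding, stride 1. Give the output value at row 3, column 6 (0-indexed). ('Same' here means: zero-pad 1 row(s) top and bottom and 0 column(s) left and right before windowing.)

-0.1

The receptive field on the zero-padded input at this output position is [0.4 / 3.6 / 3.8]. Elementwise product with the kernel and sum: 0.4·-0.5 + 3.6·-0.5 + 3.8·0.5.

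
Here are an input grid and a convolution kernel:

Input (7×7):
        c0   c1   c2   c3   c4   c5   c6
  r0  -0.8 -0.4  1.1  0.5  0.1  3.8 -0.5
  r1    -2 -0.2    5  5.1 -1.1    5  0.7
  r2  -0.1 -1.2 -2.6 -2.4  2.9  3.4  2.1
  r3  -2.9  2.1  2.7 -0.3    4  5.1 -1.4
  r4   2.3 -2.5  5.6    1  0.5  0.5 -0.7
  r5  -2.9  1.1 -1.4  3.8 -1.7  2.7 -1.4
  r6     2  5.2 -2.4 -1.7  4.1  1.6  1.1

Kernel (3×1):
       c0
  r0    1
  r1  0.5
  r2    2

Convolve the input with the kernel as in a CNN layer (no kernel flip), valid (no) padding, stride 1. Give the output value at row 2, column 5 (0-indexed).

The receptive field on the input at this output position is [3.4 / 5.1 / 0.5]. Elementwise product with the kernel and sum: 3.4·1 + 5.1·0.5 + 0.5·2.

6.95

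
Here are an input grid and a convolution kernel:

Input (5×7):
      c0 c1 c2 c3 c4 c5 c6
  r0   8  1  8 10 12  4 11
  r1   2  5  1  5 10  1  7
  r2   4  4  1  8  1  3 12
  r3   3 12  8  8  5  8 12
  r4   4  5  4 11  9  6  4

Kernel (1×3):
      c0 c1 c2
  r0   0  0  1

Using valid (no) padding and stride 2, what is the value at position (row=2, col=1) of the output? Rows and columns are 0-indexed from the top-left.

The receptive field on the input at this output position is [4 11 9]. Elementwise product with the kernel and sum: 9·1.

9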